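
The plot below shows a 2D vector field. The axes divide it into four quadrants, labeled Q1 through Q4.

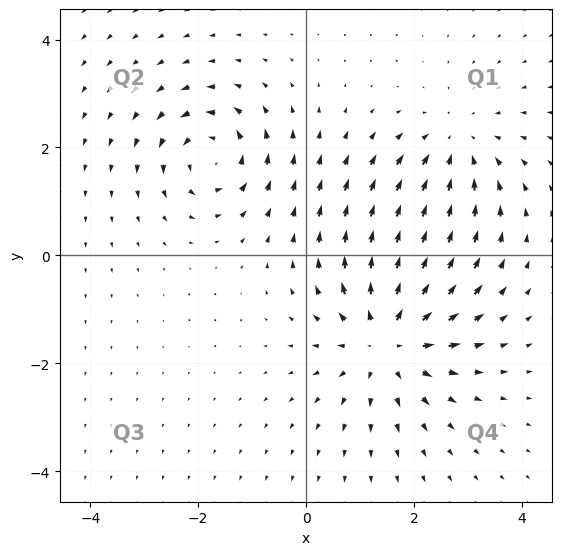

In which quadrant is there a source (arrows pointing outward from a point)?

Q4

The source sits at approximately (1.5, -1.6), which lies in quadrant Q4. The divergence there is about +4, positive as expected for a source.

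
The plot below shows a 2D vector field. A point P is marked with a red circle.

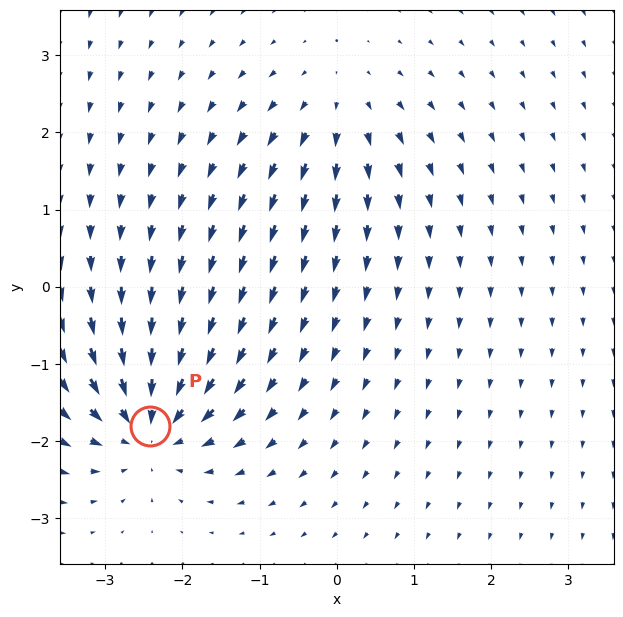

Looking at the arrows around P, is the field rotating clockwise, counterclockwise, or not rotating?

not rotating

Near P at (-2.4, -1.8) the arrows show no circulation. The curl there is ≈0.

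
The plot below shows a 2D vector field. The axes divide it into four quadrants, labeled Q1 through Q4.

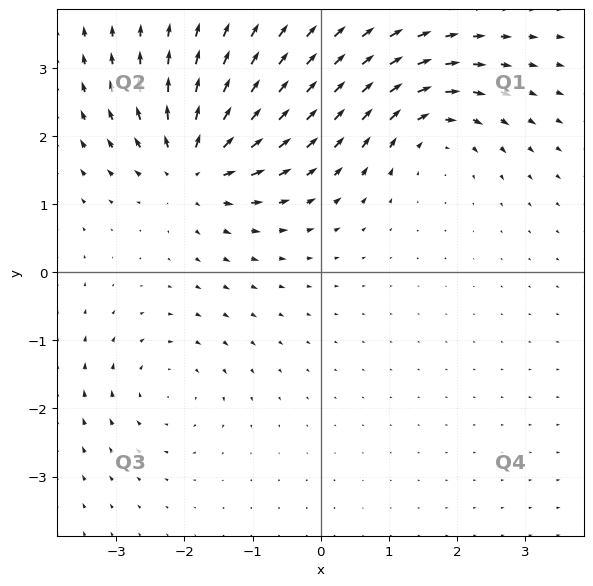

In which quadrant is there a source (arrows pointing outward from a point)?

Q2

The source sits at approximately (-1.9, 1.6), which lies in quadrant Q2. The divergence there is about +6, positive as expected for a source.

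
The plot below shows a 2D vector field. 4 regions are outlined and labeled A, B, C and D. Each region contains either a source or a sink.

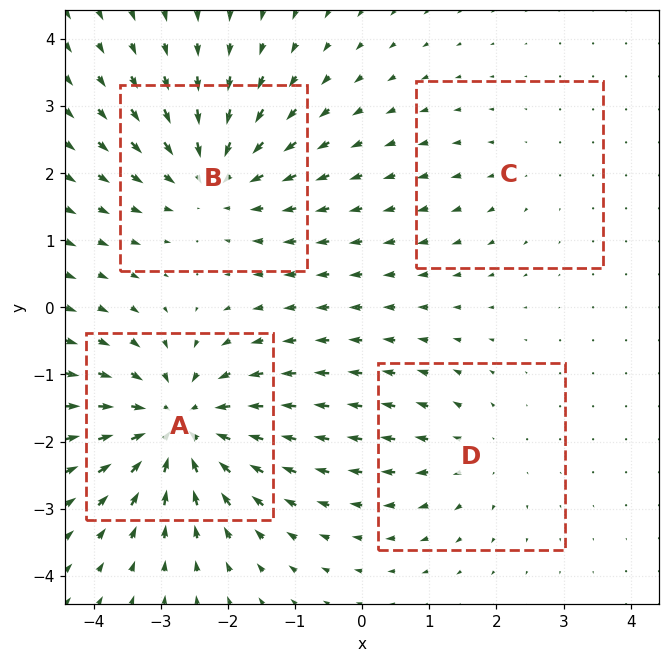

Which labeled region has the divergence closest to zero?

Divergence at each region's feature centre — A: about -7, B: about -5, C: about +2, D: about +3. Region C is closest to zero.

C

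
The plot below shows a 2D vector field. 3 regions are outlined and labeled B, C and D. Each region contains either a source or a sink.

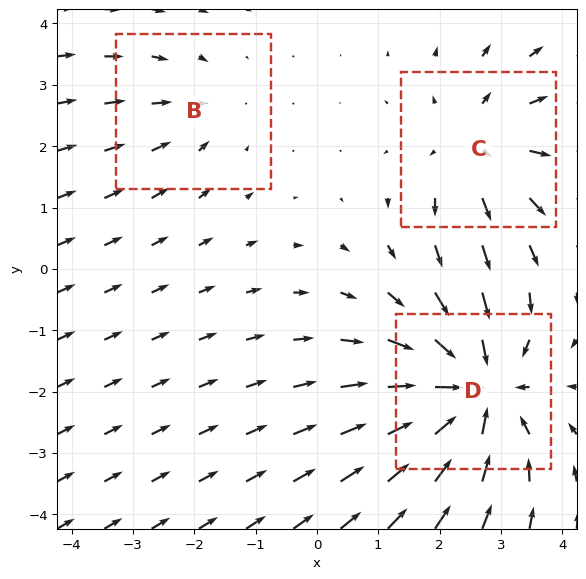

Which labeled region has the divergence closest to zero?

Divergence at each region's feature centre — B: about -2, C: about +3, D: about -5. Region B is closest to zero.

B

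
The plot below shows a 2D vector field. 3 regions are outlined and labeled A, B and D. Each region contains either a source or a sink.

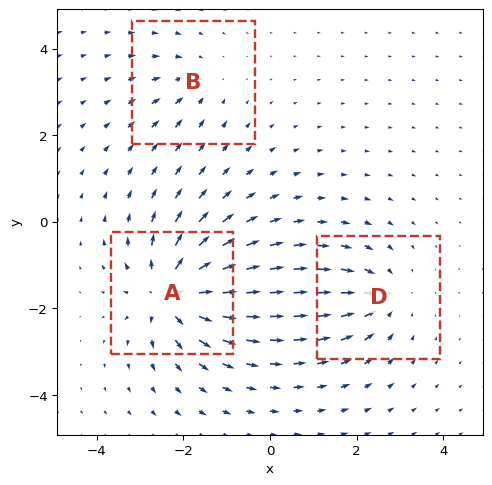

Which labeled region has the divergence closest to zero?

B

Divergence at each region's feature centre — A: about +6, B: about -2, D: about -3. Region B is closest to zero.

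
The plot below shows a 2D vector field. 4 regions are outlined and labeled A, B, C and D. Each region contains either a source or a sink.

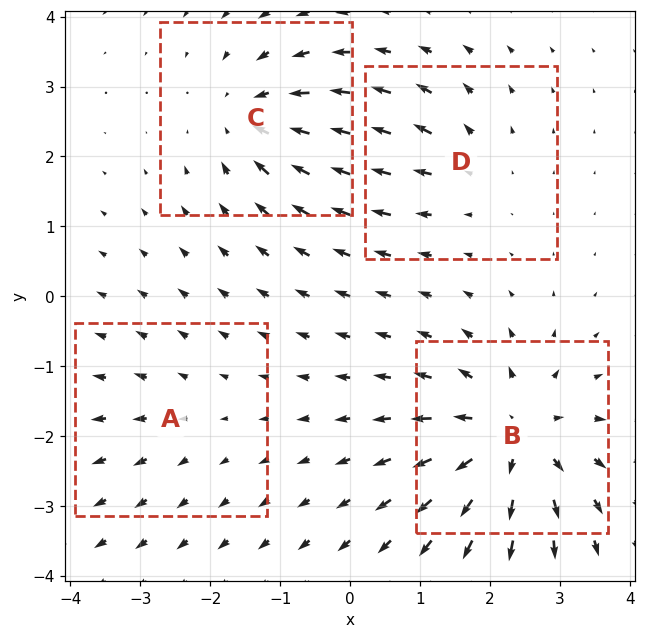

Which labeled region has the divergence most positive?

Divergence at each region's feature centre — A: about +2, B: about +7, C: about -5, D: about +3. Region B is most positive.

B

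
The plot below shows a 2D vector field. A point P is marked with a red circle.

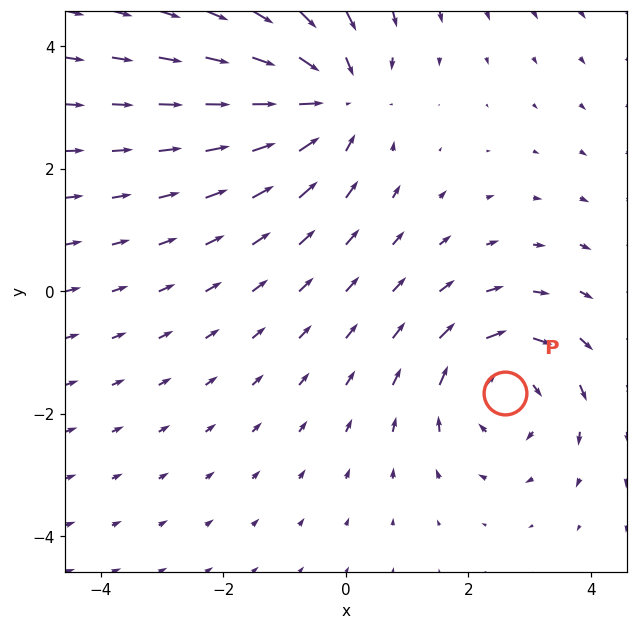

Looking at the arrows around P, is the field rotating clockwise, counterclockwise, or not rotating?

Near P at (2.6, -1.7) the arrows circulate clockwise. The curl (z-component) there is about -3; negative curl means clockwise rotation.

clockwise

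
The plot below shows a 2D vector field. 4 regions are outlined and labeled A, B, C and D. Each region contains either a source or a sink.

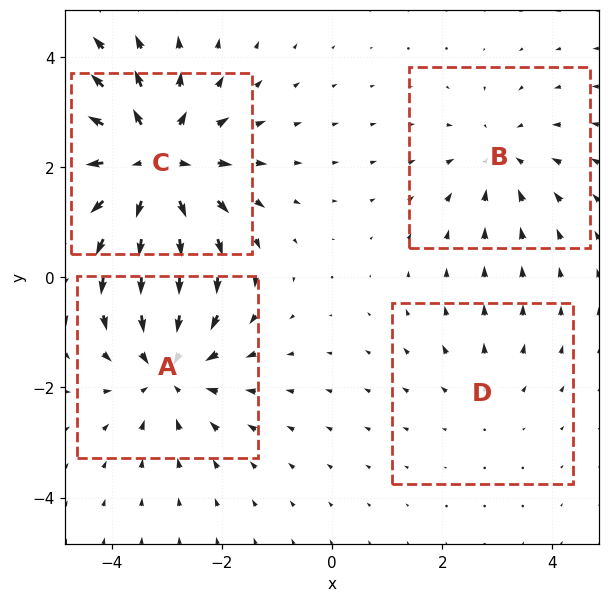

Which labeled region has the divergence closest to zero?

D

Divergence at each region's feature centre — A: about -5, B: about -3, C: about +7, D: about +2. Region D is closest to zero.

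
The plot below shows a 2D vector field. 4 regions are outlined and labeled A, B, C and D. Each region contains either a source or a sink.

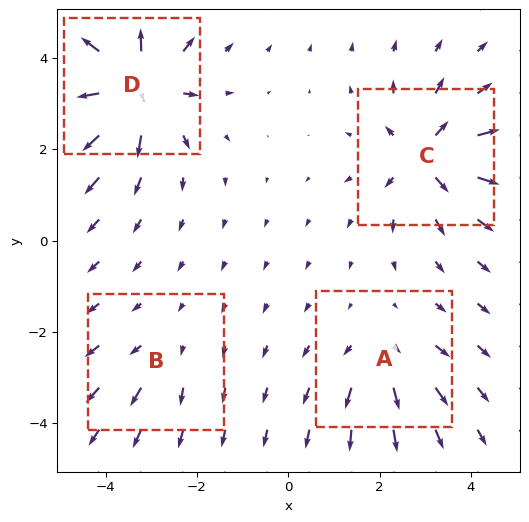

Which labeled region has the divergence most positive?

D

Divergence at each region's feature centre — A: about +4, B: about +2, C: about +7, D: about +9. Region D is most positive.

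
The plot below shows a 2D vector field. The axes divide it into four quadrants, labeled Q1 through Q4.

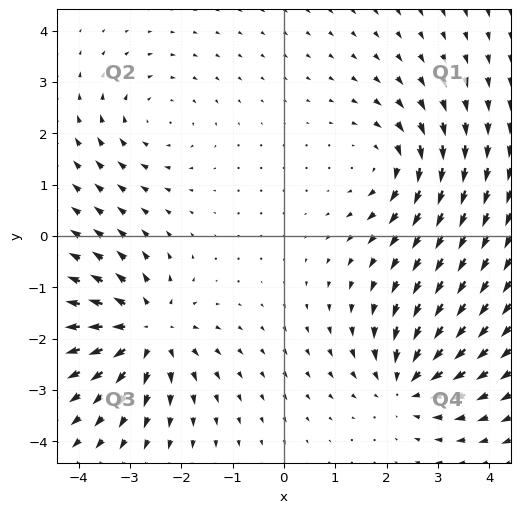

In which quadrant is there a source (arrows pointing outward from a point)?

Q3

The source sits at approximately (-2.7, -1.8), which lies in quadrant Q3. The divergence there is about +5, positive as expected for a source.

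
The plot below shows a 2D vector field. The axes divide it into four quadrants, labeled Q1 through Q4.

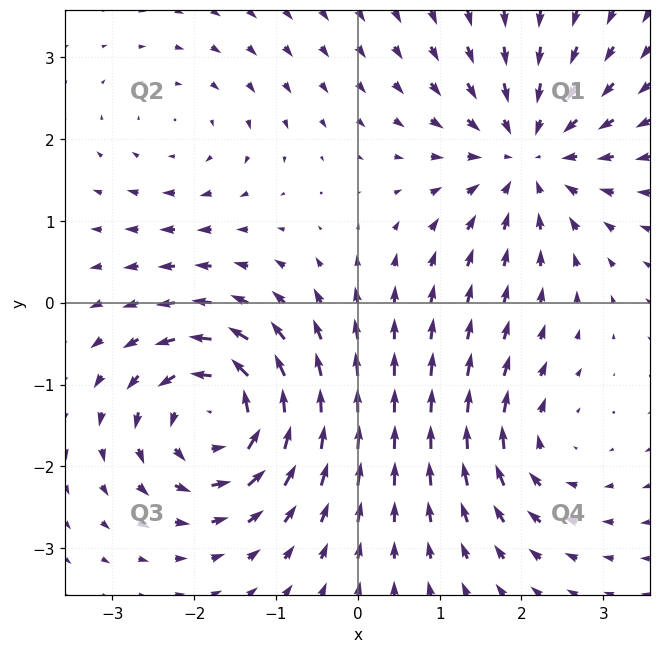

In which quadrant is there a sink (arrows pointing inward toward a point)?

Q1

The sink sits at approximately (2.1, 1.8), which lies in quadrant Q1. The divergence there is about -5, negative as expected for a sink.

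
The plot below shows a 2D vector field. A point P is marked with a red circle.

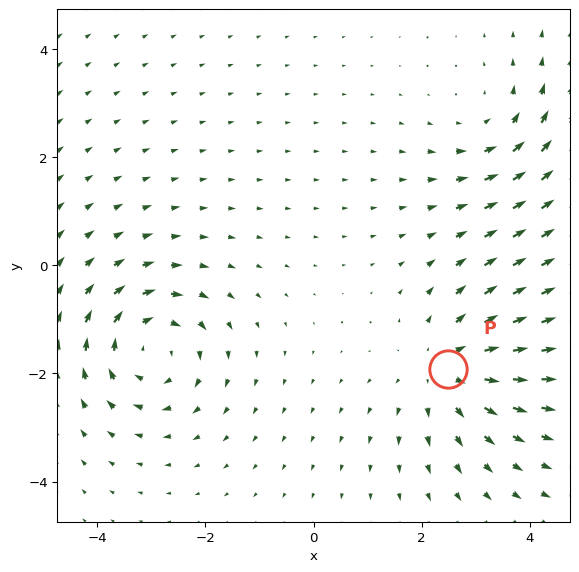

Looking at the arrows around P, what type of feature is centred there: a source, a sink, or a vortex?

source

At P (2.5, -1.9) the arrows spread outward. Divergence about +3, curl ≈0 — positive divergence with near-zero curl is a source.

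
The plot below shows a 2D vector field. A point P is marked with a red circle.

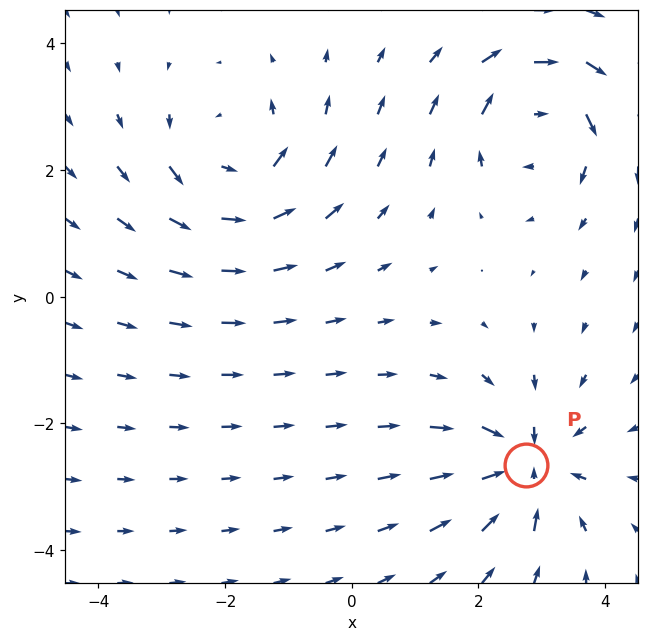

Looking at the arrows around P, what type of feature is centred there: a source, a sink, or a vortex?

sink

At P (2.8, -2.7) the arrows converge inward. Divergence about -4, curl ≈0 — negative divergence with near-zero curl is a sink.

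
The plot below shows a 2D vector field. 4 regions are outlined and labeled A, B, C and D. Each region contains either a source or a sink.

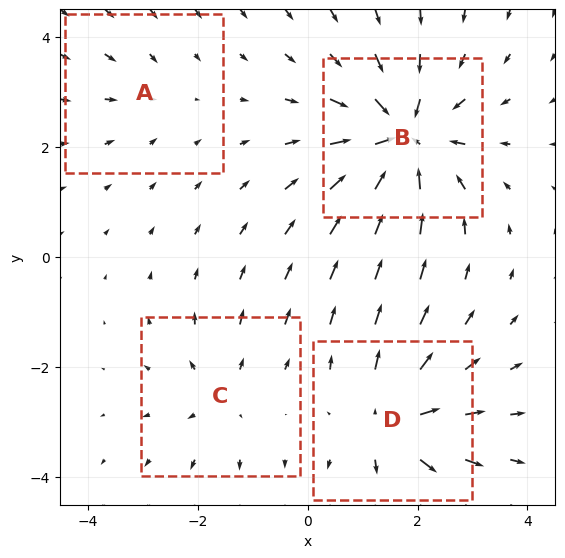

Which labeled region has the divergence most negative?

Divergence at each region's feature centre — A: about -2, B: about -7, C: about +3, D: about +5. Region B is most negative.

B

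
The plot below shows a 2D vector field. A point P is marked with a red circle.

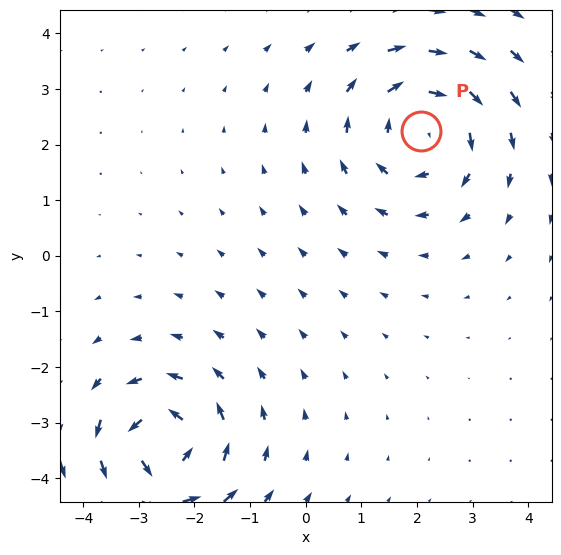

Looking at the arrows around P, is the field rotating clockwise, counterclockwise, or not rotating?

clockwise

Near P at (2.1, 2.2) the arrows circulate clockwise. The curl (z-component) there is about -3; negative curl means clockwise rotation.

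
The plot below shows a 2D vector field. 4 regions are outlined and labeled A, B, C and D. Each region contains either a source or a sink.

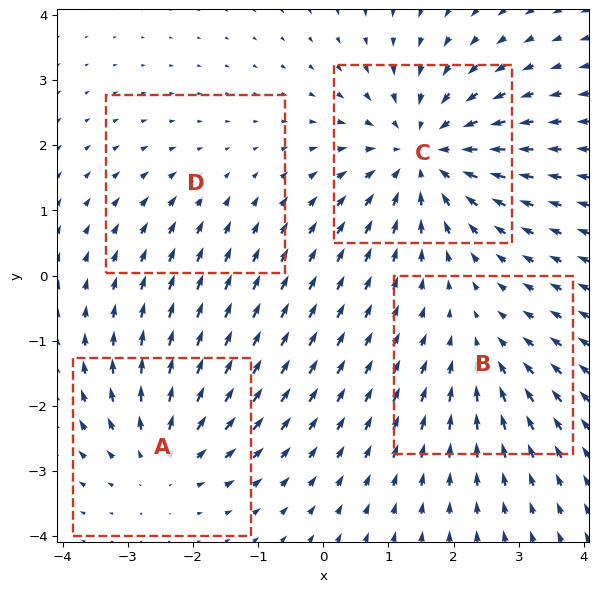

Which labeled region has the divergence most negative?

Divergence at each region's feature centre — A: about +4, B: about -3, C: about -6, D: about -2. Region C is most negative.

C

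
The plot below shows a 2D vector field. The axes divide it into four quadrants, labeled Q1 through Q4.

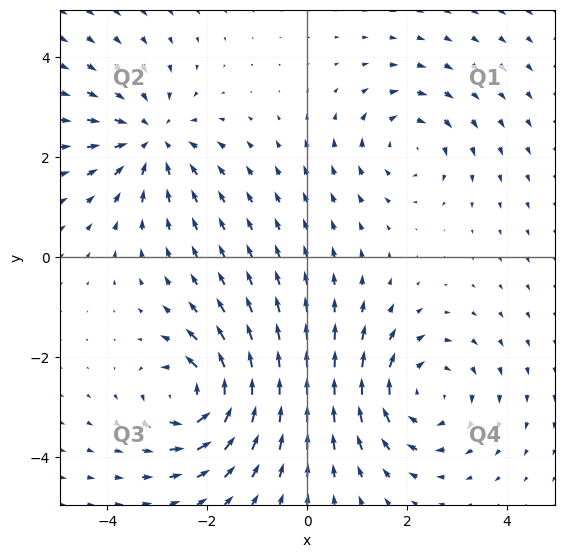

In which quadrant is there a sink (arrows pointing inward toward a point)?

The sink sits at approximately (-3.1, 2.4), which lies in quadrant Q2. The divergence there is about -4, negative as expected for a sink.

Q2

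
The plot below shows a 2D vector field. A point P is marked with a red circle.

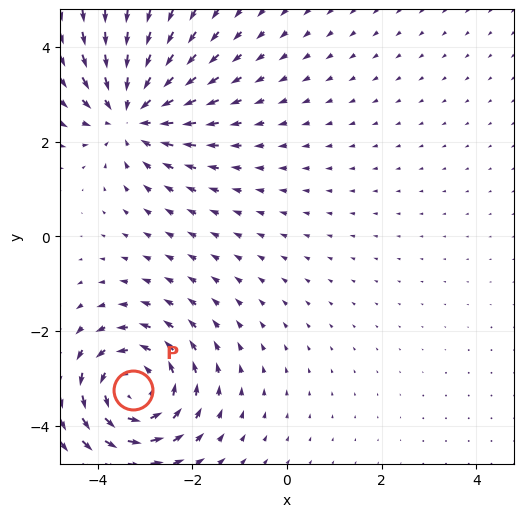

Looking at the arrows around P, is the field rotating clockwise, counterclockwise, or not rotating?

Near P at (-3.2, -3.3) the arrows circulate counterclockwise. The curl (z-component) there is about +4; positive curl means counterclockwise rotation.

counterclockwise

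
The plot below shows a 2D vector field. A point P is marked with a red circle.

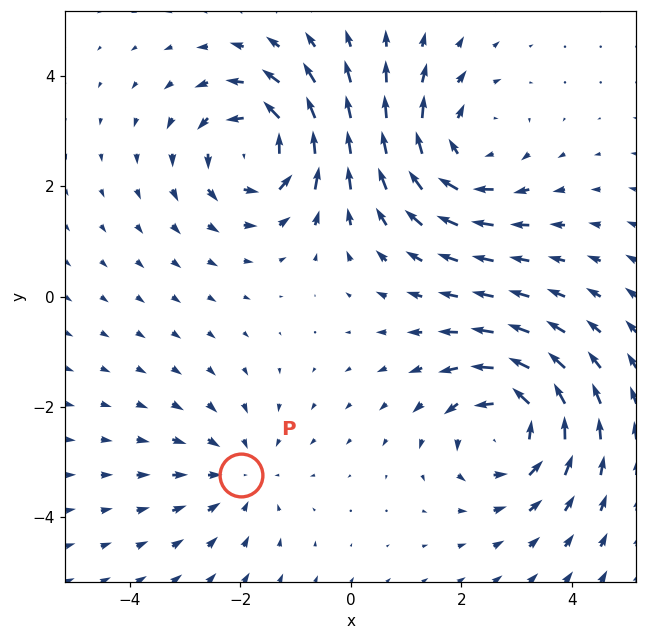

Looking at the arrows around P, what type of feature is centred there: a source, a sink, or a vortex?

sink

At P (-2.0, -3.2) the arrows converge inward. Divergence about -2, curl ≈0 — negative divergence with near-zero curl is a sink.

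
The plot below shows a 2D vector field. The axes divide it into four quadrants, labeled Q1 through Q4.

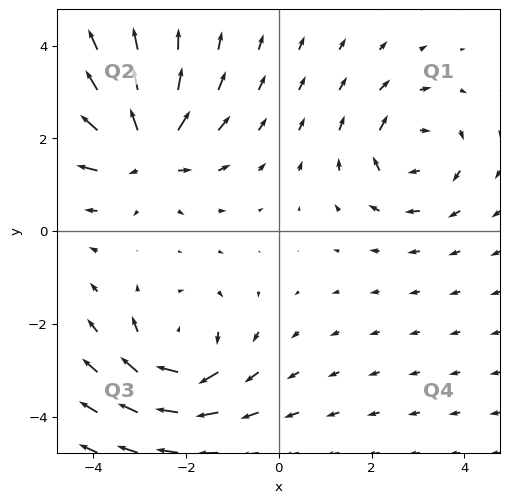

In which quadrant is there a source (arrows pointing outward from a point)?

The source sits at approximately (-2.9, 1.7), which lies in quadrant Q2. The divergence there is about +5, positive as expected for a source.

Q2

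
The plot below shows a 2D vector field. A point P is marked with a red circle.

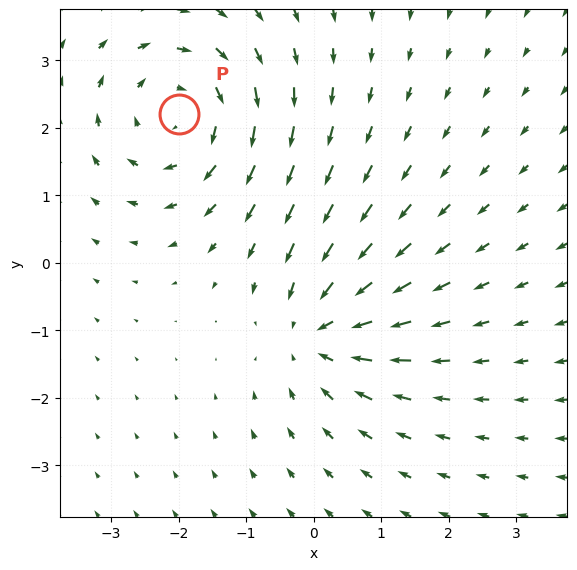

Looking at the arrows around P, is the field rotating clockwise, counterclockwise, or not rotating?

Near P at (-2.0, 2.2) the arrows circulate clockwise. The curl (z-component) there is about -4; negative curl means clockwise rotation.

clockwise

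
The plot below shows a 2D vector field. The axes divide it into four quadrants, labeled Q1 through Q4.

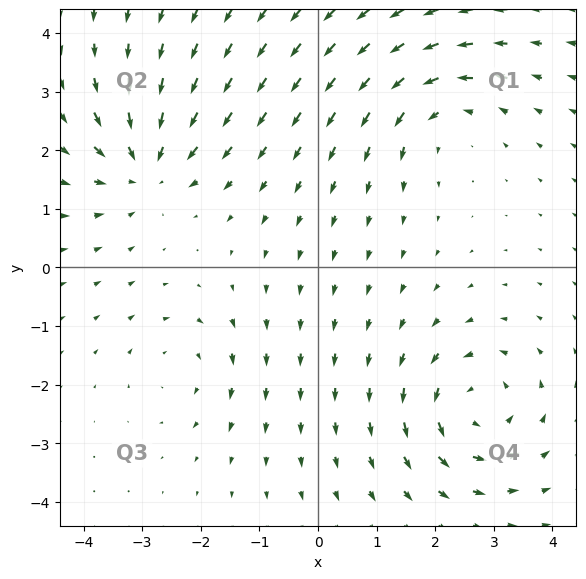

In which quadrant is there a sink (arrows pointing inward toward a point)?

The sink sits at approximately (-2.9, 1.7), which lies in quadrant Q2. The divergence there is about -5, negative as expected for a sink.

Q2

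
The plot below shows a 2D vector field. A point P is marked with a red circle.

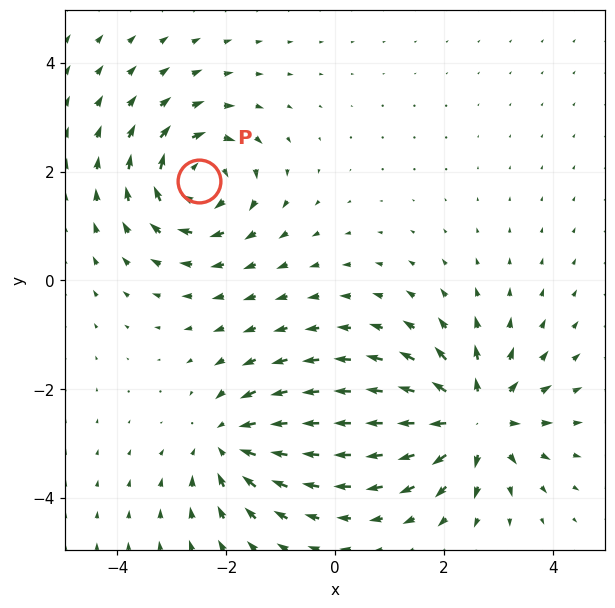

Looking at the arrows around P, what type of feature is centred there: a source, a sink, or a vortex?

vortex

At P (-2.5, 1.8) the arrows circulate clockwise. Divergence ≈0, curl about -5 — near-zero divergence with nonzero curl is a vortex.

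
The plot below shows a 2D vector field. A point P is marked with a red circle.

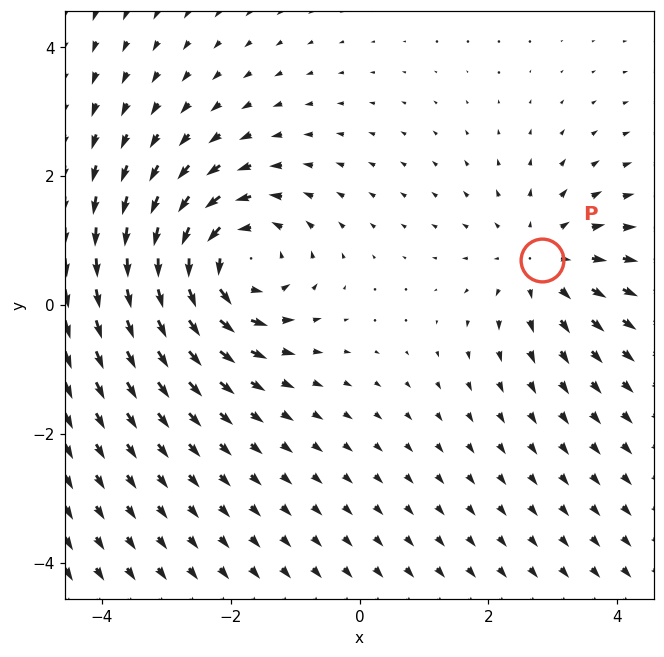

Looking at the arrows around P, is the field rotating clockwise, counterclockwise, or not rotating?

not rotating

Near P at (2.8, 0.7) the arrows show no circulation. The curl there is ≈0.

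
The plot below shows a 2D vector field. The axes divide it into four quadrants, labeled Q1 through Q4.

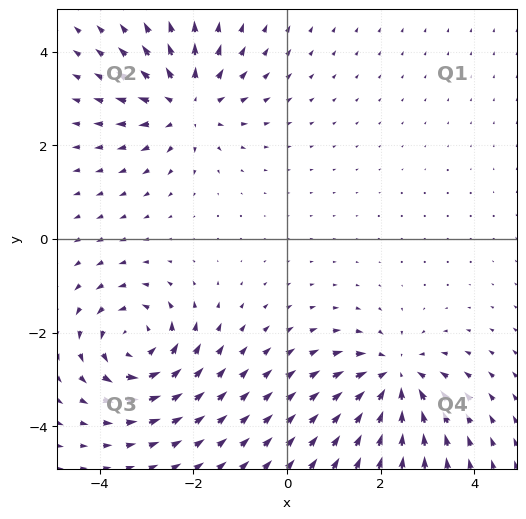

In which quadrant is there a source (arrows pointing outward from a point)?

The source sits at approximately (-2.1, 2.9), which lies in quadrant Q2. The divergence there is about +5, positive as expected for a source.

Q2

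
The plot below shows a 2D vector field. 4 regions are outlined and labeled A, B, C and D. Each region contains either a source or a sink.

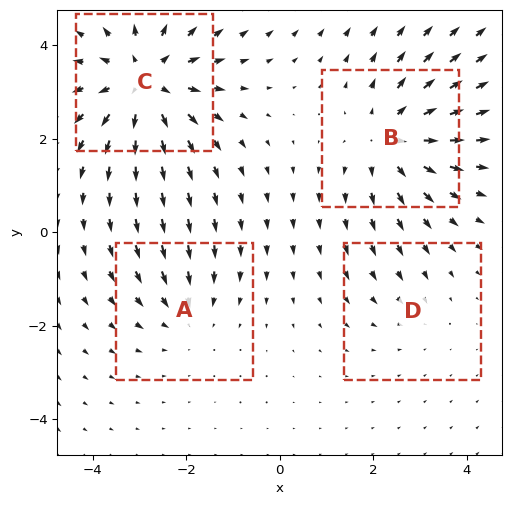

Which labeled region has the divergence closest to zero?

D

Divergence at each region's feature centre — A: about -3, B: about +5, C: about +6, D: about -2. Region D is closest to zero.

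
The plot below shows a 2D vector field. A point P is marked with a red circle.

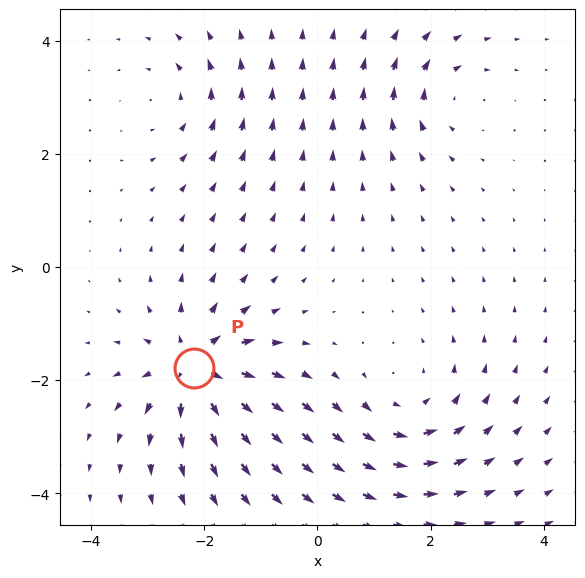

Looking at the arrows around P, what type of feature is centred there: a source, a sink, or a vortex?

source

At P (-2.2, -1.8) the arrows spread outward. Divergence about +6, curl ≈0 — positive divergence with near-zero curl is a source.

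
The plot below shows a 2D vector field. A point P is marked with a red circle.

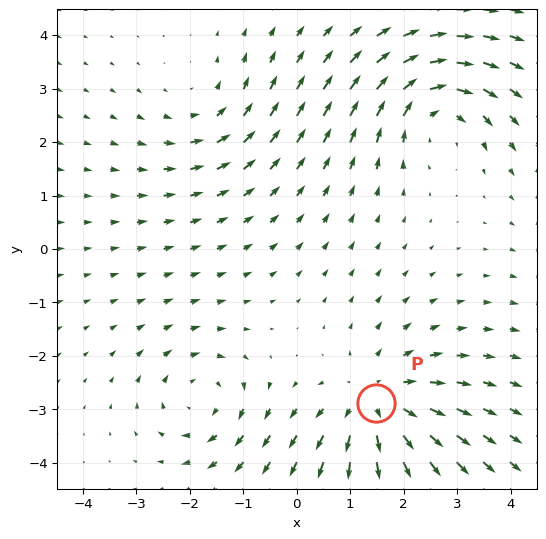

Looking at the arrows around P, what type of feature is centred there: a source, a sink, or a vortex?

At P (1.5, -2.9) the arrows spread outward. Divergence about +4, curl ≈0 — positive divergence with near-zero curl is a source.

source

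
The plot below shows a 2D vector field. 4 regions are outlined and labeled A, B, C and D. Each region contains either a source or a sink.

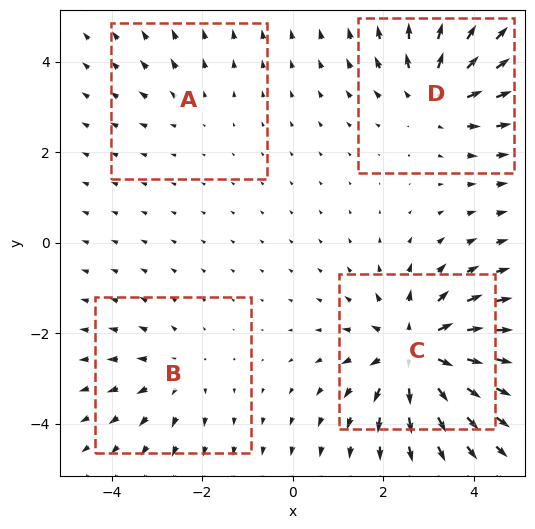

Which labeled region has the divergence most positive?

C

Divergence at each region's feature centre — A: about +2, B: about +3, C: about +7, D: about +5. Region C is most positive.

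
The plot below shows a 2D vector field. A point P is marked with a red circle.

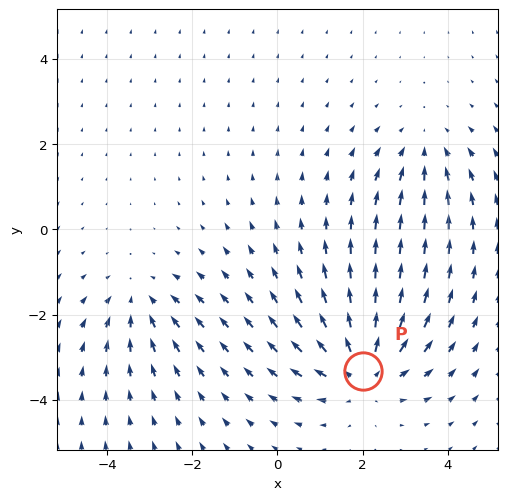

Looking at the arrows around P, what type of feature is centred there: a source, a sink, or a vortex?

source

At P (2.0, -3.3) the arrows spread outward. Divergence about +4, curl ≈0 — positive divergence with near-zero curl is a source.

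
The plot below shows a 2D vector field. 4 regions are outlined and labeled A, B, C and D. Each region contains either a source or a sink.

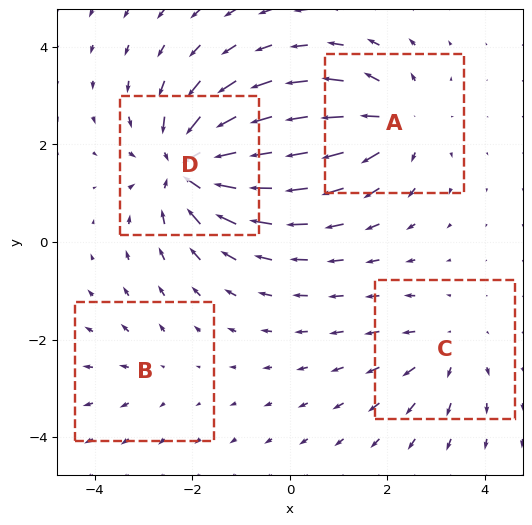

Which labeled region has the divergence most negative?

D

Divergence at each region's feature centre — A: about +5, B: about +2, C: about +3, D: about -7. Region D is most negative.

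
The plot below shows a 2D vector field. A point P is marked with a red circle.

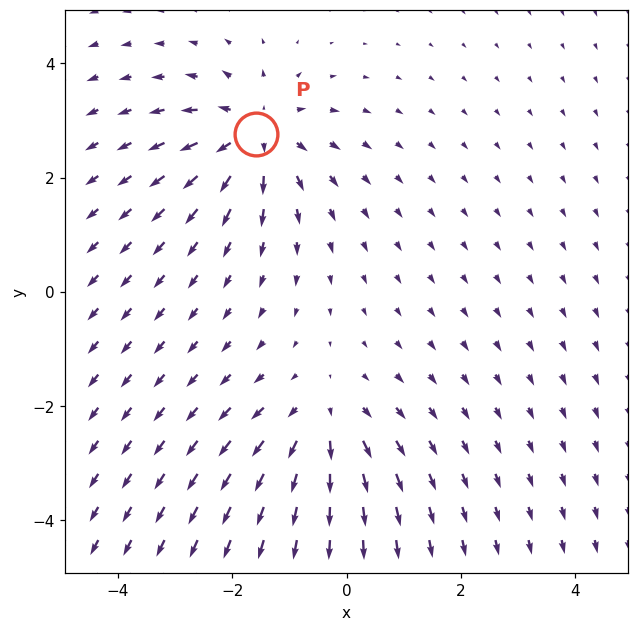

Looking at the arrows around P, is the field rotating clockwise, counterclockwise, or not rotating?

not rotating

Near P at (-1.6, 2.8) the arrows show no circulation. The curl there is ≈0.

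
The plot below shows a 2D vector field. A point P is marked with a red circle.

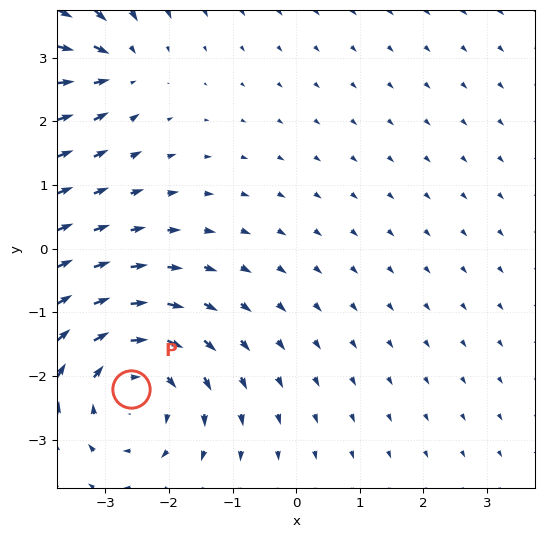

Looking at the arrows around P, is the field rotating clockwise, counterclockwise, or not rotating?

Near P at (-2.6, -2.2) the arrows circulate clockwise. The curl (z-component) there is about -4; negative curl means clockwise rotation.

clockwise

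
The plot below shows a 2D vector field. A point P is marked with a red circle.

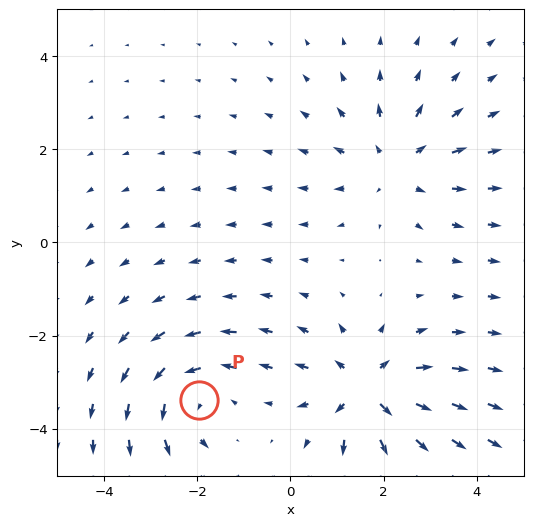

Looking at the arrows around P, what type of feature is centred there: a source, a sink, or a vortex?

At P (-2.0, -3.4) the arrows circulate counterclockwise. Divergence ≈0, curl about +4 — near-zero divergence with nonzero curl is a vortex.

vortex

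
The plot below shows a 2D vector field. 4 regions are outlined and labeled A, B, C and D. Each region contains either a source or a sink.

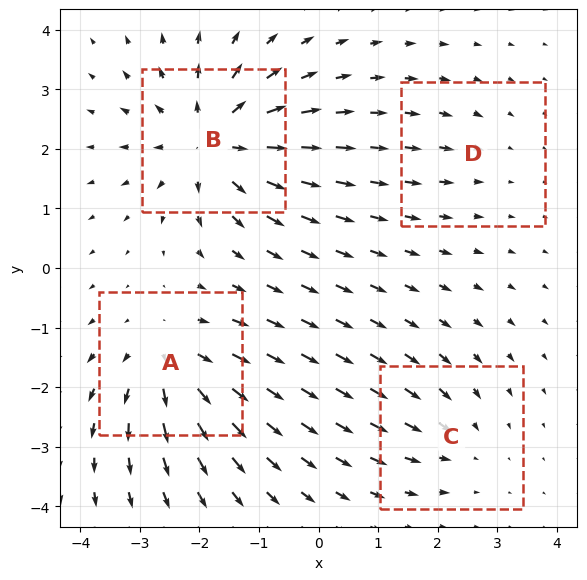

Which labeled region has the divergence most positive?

Divergence at each region's feature centre — A: about +5, B: about +7, C: about -3, D: about -2. Region B is most positive.

B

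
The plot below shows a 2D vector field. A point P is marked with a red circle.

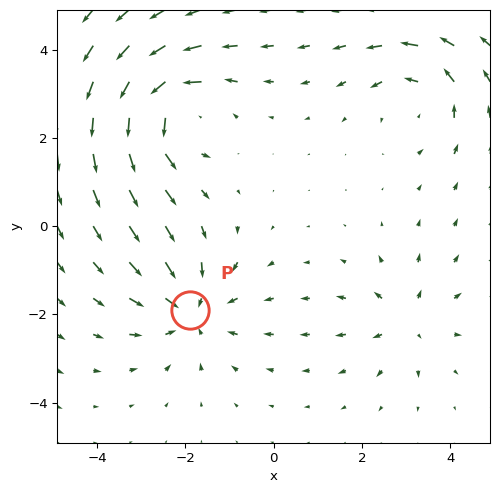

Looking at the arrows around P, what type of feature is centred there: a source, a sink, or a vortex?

At P (-1.9, -1.9) the arrows converge inward. Divergence about -4, curl ≈0 — negative divergence with near-zero curl is a sink.

sink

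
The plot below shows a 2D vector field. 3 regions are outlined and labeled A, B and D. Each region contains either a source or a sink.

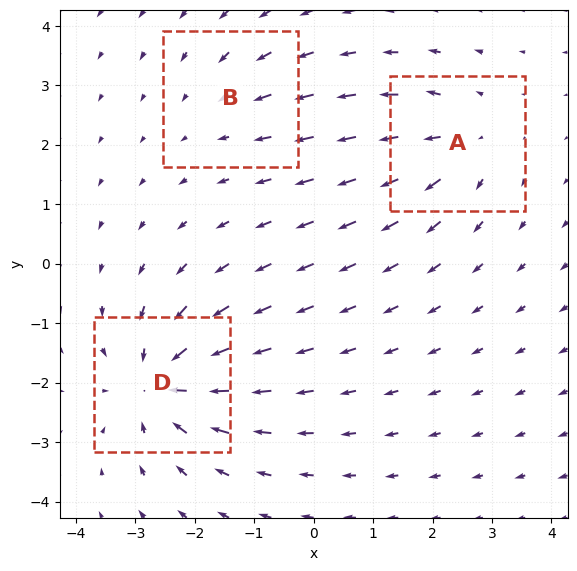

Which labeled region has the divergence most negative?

Divergence at each region's feature centre — A: about +3, B: about -2, D: about -5. Region D is most negative.

D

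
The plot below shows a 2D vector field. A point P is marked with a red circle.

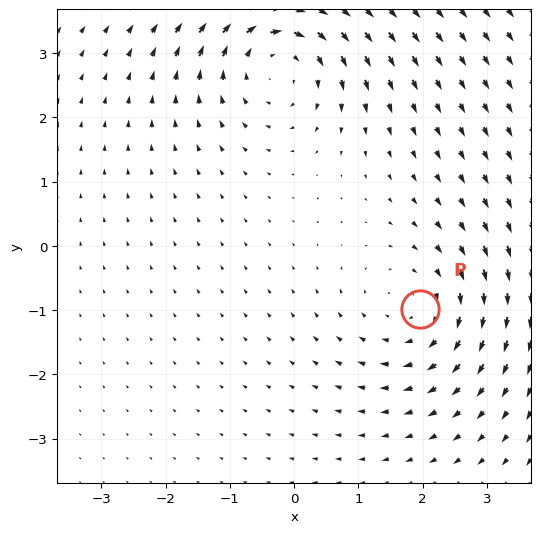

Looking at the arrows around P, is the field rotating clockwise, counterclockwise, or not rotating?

clockwise

Near P at (2.0, -1.0) the arrows circulate clockwise. The curl (z-component) there is about -3; negative curl means clockwise rotation.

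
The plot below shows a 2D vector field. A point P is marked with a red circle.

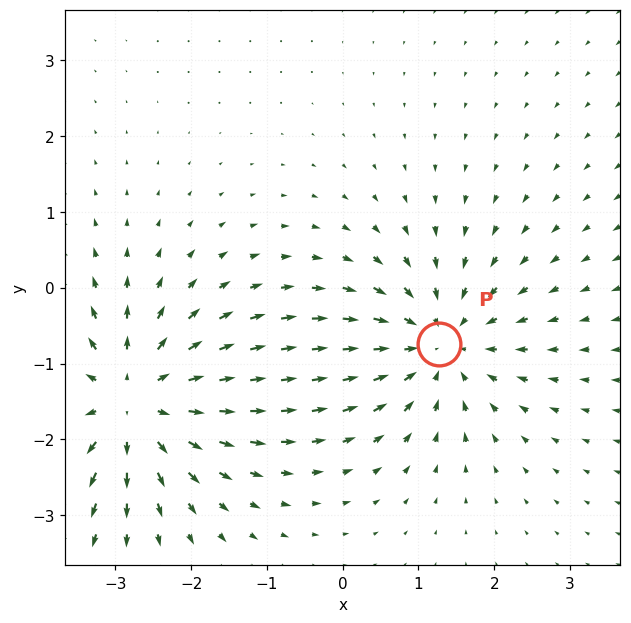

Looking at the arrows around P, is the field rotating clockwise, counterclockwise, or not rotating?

not rotating

Near P at (1.3, -0.7) the arrows show no circulation. The curl there is ≈0.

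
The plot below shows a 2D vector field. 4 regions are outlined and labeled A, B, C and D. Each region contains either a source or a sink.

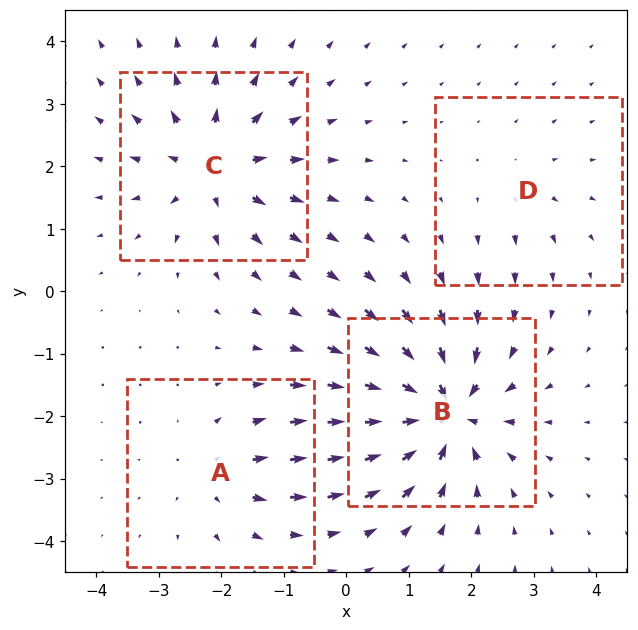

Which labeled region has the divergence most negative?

B

Divergence at each region's feature centre — A: about +4, B: about -8, C: about +6, D: about +2. Region B is most negative.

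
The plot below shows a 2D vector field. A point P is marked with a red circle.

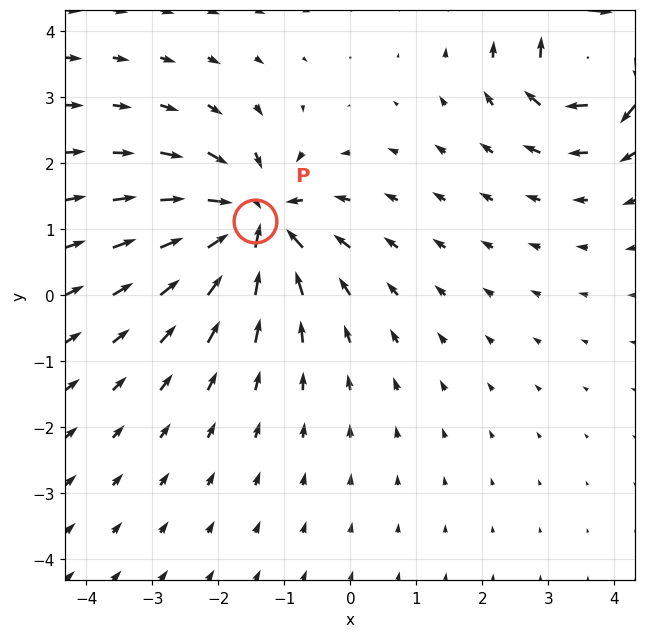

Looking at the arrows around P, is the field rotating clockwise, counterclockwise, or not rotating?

not rotating

Near P at (-1.4, 1.1) the arrows show no circulation. The curl there is ≈0.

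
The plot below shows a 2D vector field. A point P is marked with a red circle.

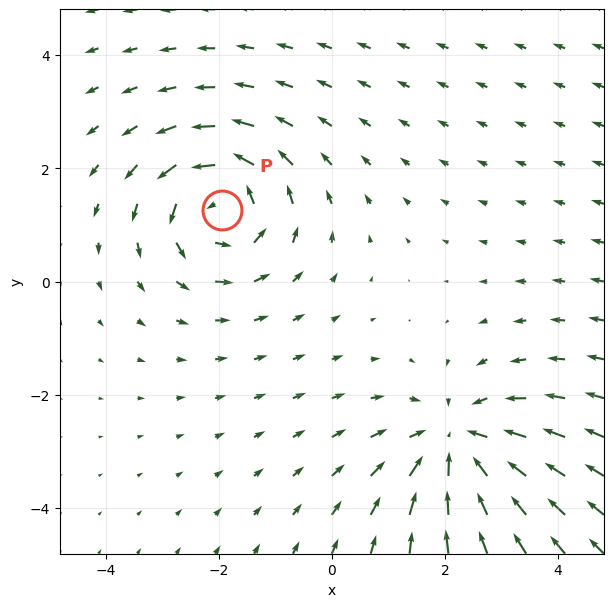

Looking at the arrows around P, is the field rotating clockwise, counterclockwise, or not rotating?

Near P at (-1.9, 1.3) the arrows circulate counterclockwise. The curl (z-component) there is about +3; positive curl means counterclockwise rotation.

counterclockwise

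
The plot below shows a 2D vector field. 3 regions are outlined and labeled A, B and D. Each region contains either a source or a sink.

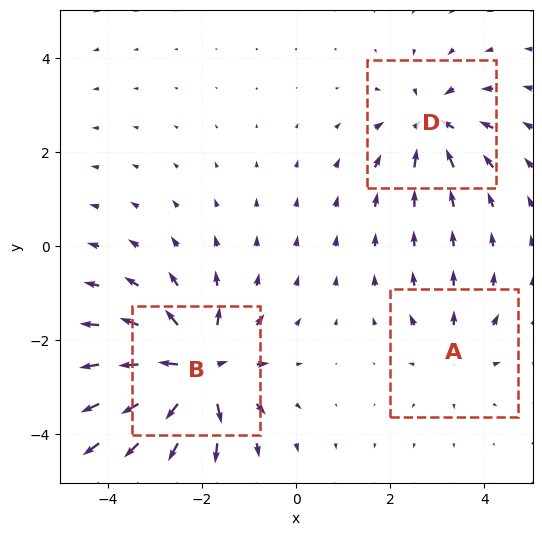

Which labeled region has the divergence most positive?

Divergence at each region's feature centre — A: about +3, B: about +6, D: about -4. Region B is most positive.

B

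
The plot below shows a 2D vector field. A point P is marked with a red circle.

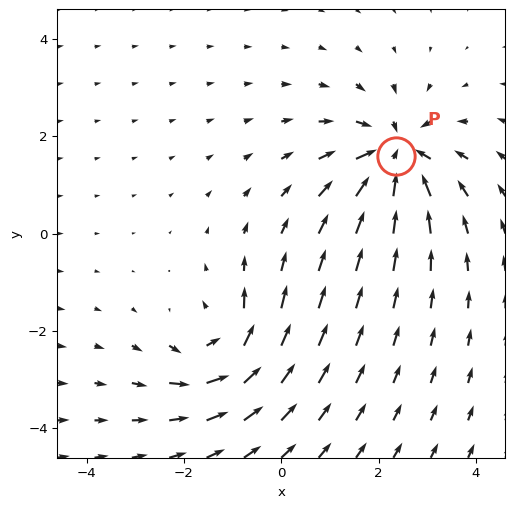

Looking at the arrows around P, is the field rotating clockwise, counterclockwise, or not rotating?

not rotating

Near P at (2.4, 1.6) the arrows show no circulation. The curl there is ≈0.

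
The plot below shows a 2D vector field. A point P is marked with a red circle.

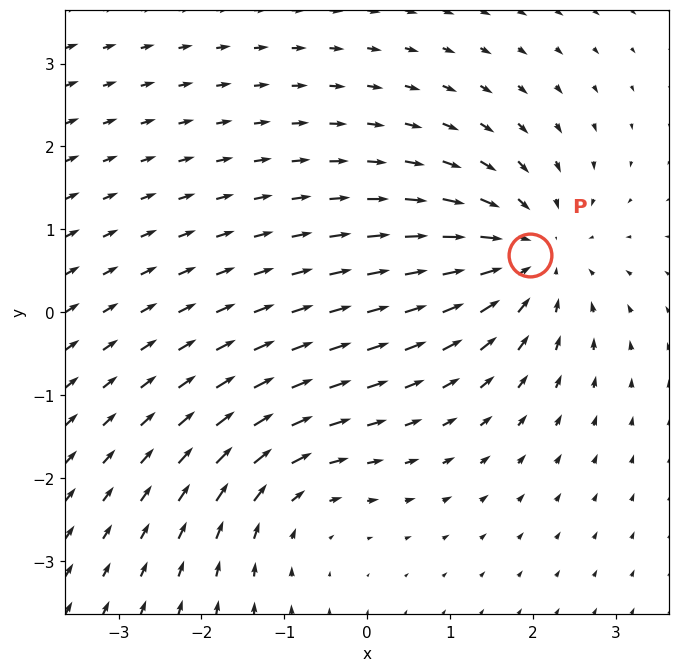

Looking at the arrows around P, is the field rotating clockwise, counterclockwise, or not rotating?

Near P at (2.0, 0.7) the arrows show no circulation. The curl there is ≈0.

not rotating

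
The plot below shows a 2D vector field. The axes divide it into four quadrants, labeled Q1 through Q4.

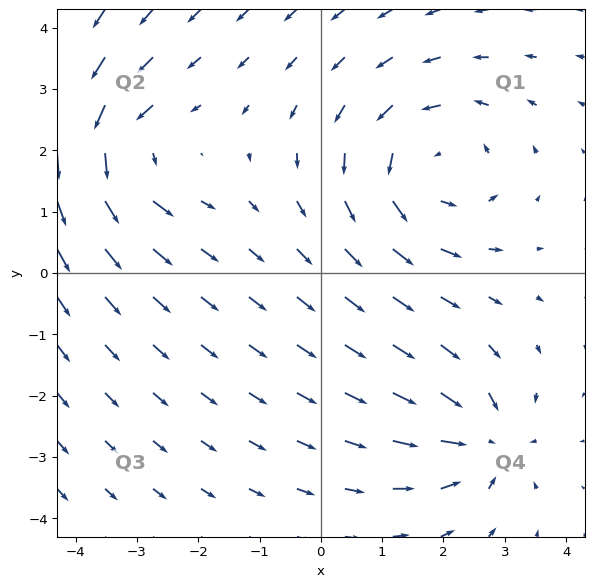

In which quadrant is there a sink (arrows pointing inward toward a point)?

The sink sits at approximately (2.7, -2.7), which lies in quadrant Q4. The divergence there is about -4, negative as expected for a sink.

Q4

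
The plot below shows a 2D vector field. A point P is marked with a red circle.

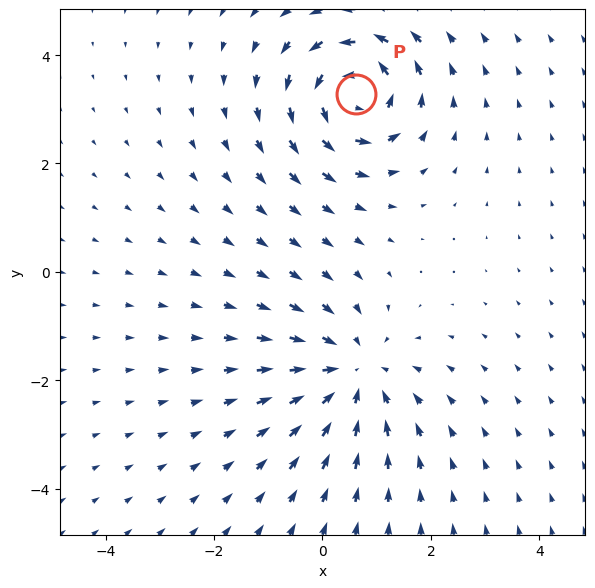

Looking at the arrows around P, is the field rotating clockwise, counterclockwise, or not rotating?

counterclockwise

Near P at (0.6, 3.3) the arrows circulate counterclockwise. The curl (z-component) there is about +6; positive curl means counterclockwise rotation.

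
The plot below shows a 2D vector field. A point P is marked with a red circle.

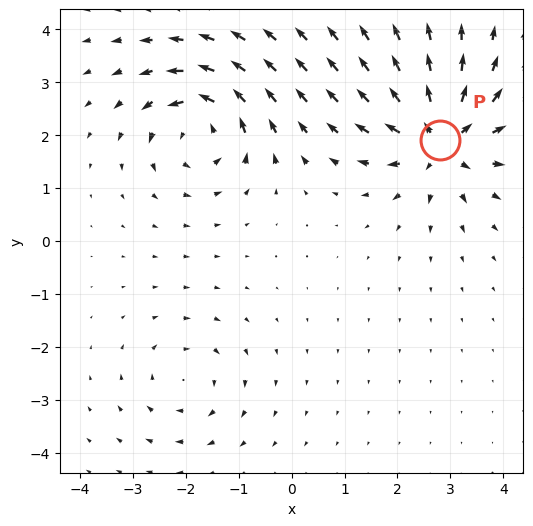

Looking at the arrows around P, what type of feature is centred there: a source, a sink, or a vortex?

source

At P (2.8, 1.9) the arrows spread outward. Divergence about +6, curl ≈0 — positive divergence with near-zero curl is a source.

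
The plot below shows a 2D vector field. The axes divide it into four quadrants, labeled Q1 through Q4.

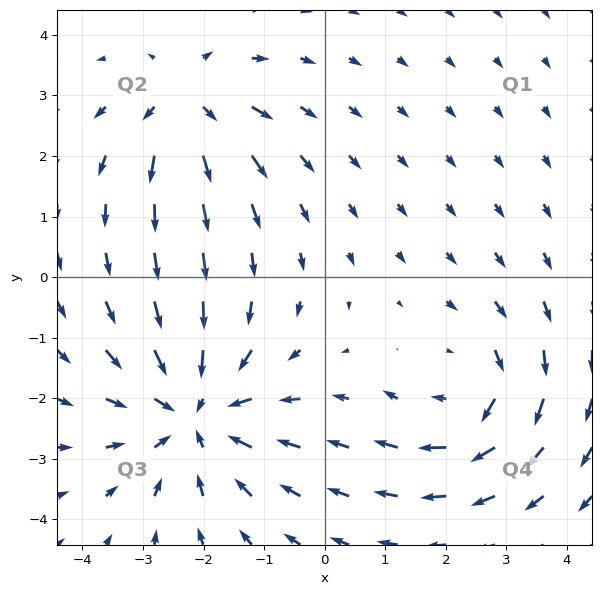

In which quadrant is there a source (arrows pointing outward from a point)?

The source sits at approximately (-2.3, 2.9), which lies in quadrant Q2. The divergence there is about +3, positive as expected for a source.

Q2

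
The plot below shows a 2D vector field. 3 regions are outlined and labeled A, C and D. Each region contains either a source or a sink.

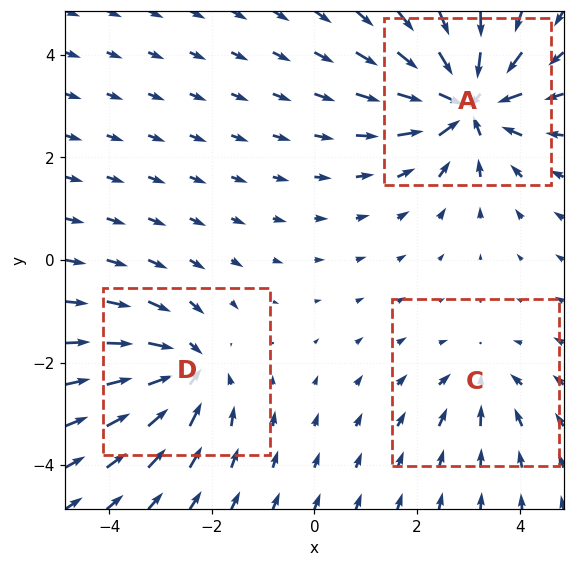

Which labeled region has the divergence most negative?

A

Divergence at each region's feature centre — A: about -5, C: about -2, D: about -4. Region A is most negative.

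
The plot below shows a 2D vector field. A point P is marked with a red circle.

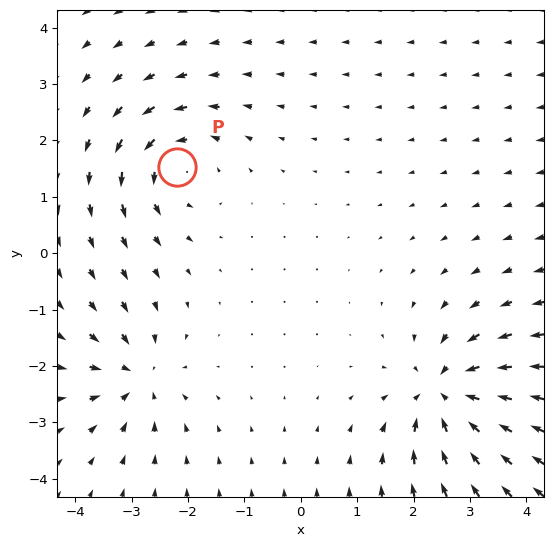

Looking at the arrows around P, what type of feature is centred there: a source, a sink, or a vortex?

At P (-2.2, 1.5) the arrows circulate counterclockwise. Divergence ≈0, curl about +4 — near-zero divergence with nonzero curl is a vortex.

vortex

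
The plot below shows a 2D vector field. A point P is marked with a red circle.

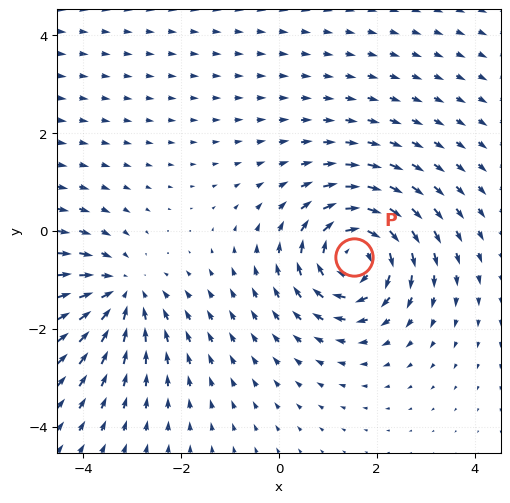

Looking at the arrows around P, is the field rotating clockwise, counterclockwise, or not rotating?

Near P at (1.5, -0.5) the arrows circulate clockwise. The curl (z-component) there is about -6; negative curl means clockwise rotation.

clockwise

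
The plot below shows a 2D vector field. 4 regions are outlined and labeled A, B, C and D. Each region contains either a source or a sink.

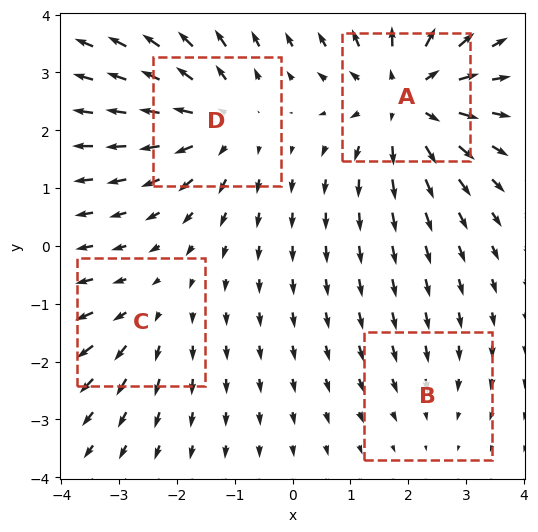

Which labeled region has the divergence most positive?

A

Divergence at each region's feature centre — A: about +6, B: about -2, C: about +3, D: about +5. Region A is most positive.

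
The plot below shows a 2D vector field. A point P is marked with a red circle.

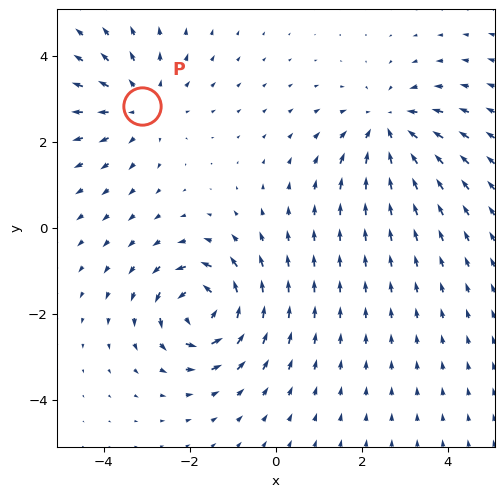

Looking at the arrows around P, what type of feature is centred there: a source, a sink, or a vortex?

source

At P (-3.1, 2.8) the arrows spread outward. Divergence about +3, curl ≈0 — positive divergence with near-zero curl is a source.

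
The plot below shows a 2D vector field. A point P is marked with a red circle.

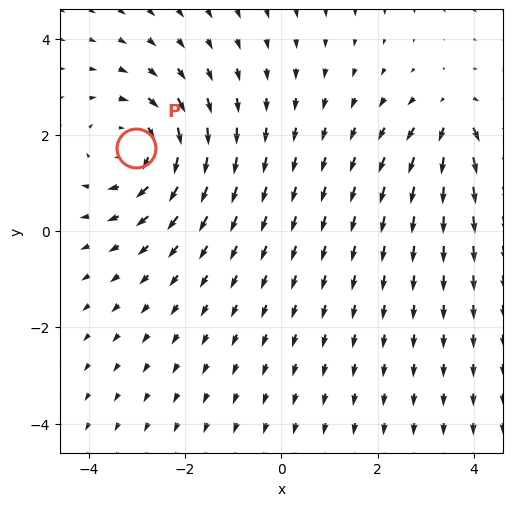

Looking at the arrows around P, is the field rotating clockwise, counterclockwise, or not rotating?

Near P at (-3.0, 1.7) the arrows circulate clockwise. The curl (z-component) there is about -4; negative curl means clockwise rotation.

clockwise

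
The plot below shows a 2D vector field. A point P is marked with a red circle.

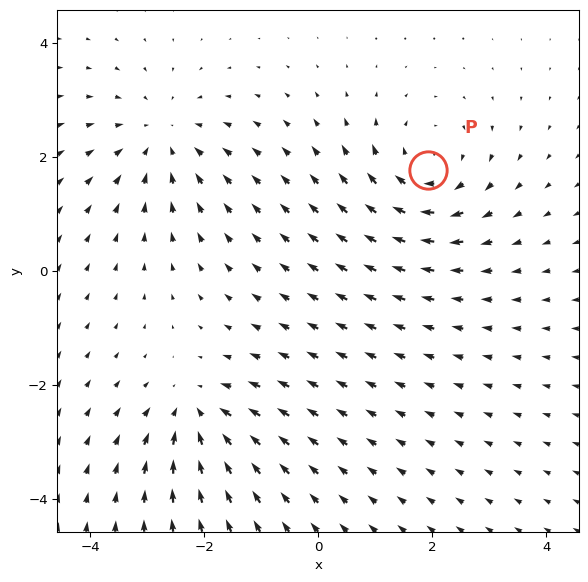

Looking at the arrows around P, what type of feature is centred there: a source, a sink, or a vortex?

vortex

At P (1.9, 1.8) the arrows circulate clockwise. Divergence ≈0, curl about -5 — near-zero divergence with nonzero curl is a vortex.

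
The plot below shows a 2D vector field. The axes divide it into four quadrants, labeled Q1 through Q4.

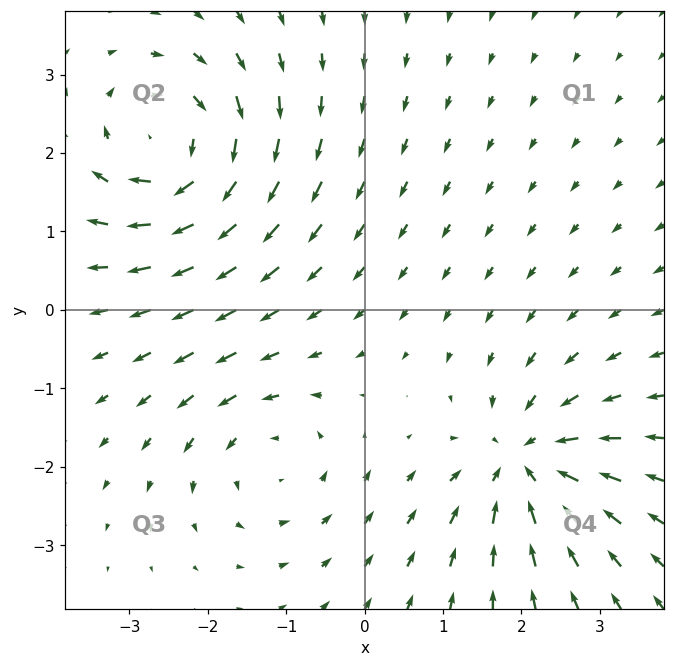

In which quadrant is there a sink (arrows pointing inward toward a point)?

The sink sits at approximately (2.1, -1.9), which lies in quadrant Q4. The divergence there is about -5, negative as expected for a sink.

Q4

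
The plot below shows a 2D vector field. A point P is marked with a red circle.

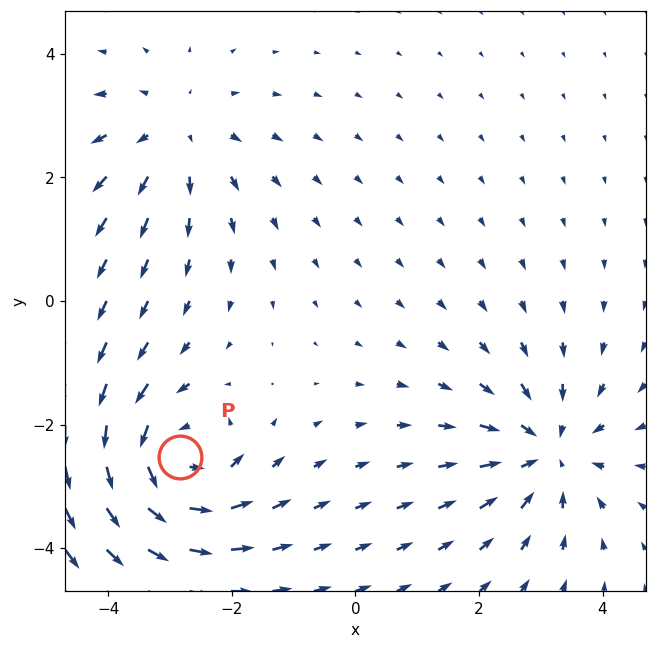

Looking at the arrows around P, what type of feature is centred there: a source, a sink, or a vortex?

At P (-2.8, -2.5) the arrows circulate counterclockwise. Divergence ≈0, curl about +5 — near-zero divergence with nonzero curl is a vortex.

vortex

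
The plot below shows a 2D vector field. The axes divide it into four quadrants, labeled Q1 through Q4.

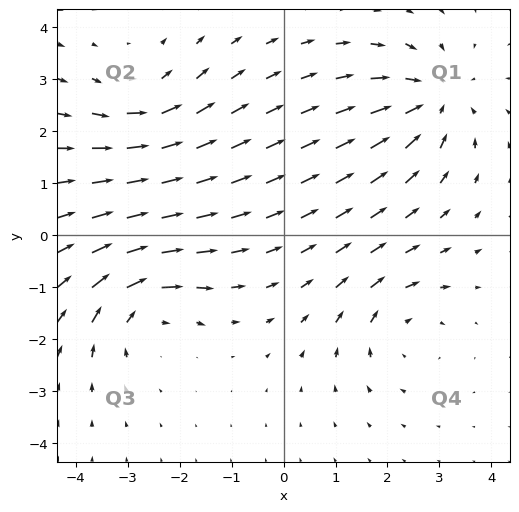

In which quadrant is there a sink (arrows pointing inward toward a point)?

The sink sits at approximately (2.8, 2.6), which lies in quadrant Q1. The divergence there is about -3, negative as expected for a sink.

Q1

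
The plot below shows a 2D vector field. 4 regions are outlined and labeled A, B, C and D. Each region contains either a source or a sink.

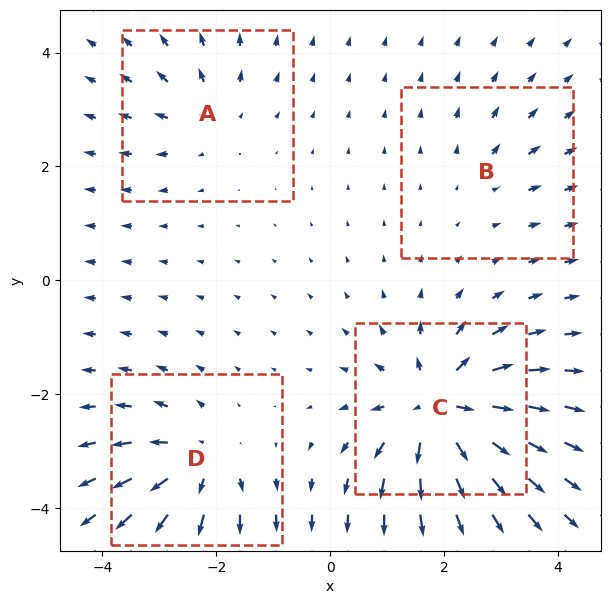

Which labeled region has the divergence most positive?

Divergence at each region's feature centre — A: about +4, B: about +2, C: about +9, D: about +5. Region C is most positive.

C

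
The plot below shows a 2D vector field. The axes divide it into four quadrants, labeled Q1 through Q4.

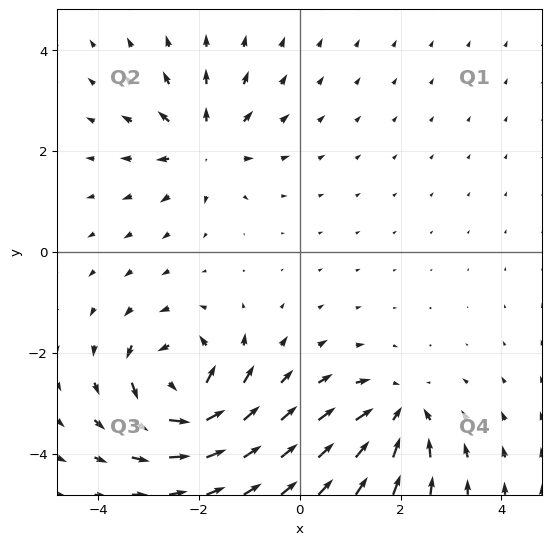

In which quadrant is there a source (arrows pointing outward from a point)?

The source sits at approximately (-1.9, 2.1), which lies in quadrant Q2. The divergence there is about +4, positive as expected for a source.

Q2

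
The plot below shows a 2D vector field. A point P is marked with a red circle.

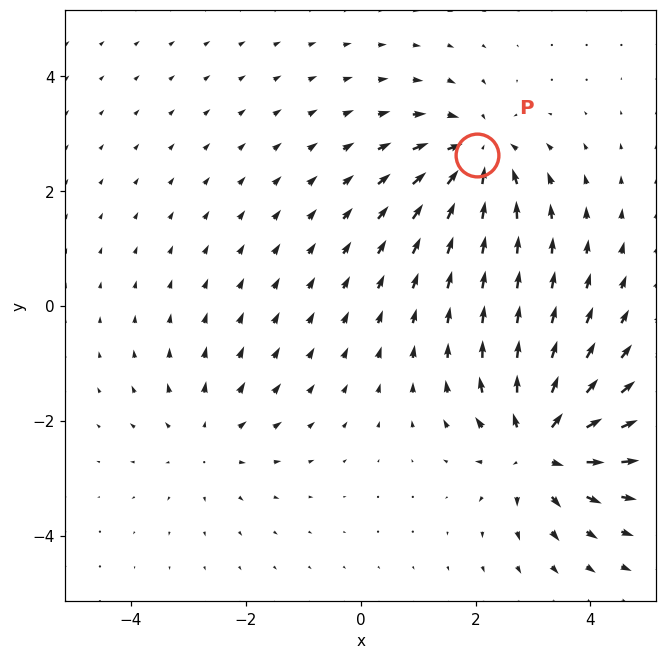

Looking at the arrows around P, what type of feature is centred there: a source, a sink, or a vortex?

At P (2.0, 2.6) the arrows converge inward. Divergence about -5, curl ≈0 — negative divergence with near-zero curl is a sink.

sink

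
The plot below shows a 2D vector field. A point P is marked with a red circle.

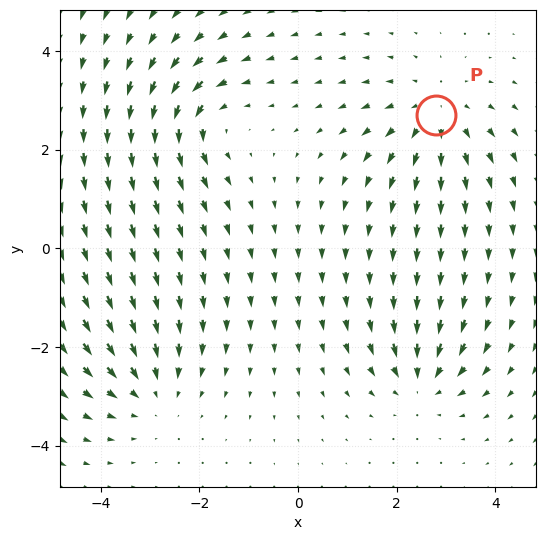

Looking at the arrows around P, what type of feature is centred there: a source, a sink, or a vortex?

At P (2.8, 2.7) the arrows spread outward. Divergence about +4, curl ≈0 — positive divergence with near-zero curl is a source.

source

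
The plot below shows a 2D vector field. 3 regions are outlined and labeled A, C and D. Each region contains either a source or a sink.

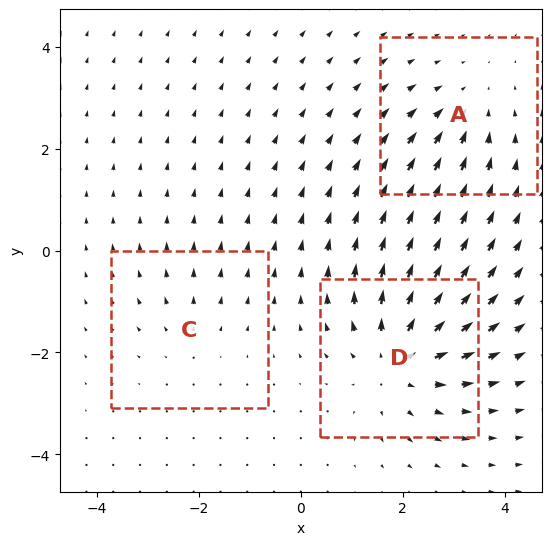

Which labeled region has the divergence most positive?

Divergence at each region's feature centre — A: about -3, C: about +2, D: about +5. Region D is most positive.

D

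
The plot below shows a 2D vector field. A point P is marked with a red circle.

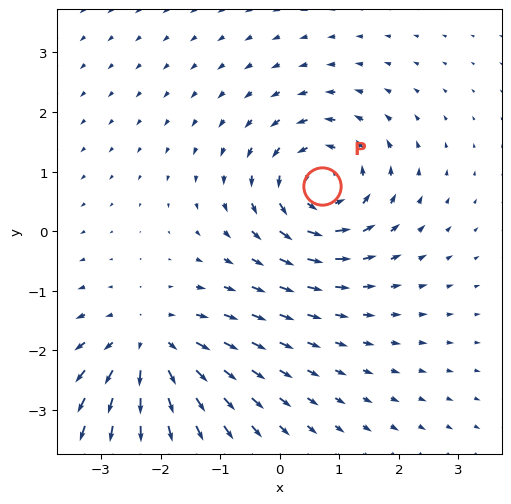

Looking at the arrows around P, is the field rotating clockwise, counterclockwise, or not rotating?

Near P at (0.7, 0.8) the arrows circulate counterclockwise. The curl (z-component) there is about +6; positive curl means counterclockwise rotation.

counterclockwise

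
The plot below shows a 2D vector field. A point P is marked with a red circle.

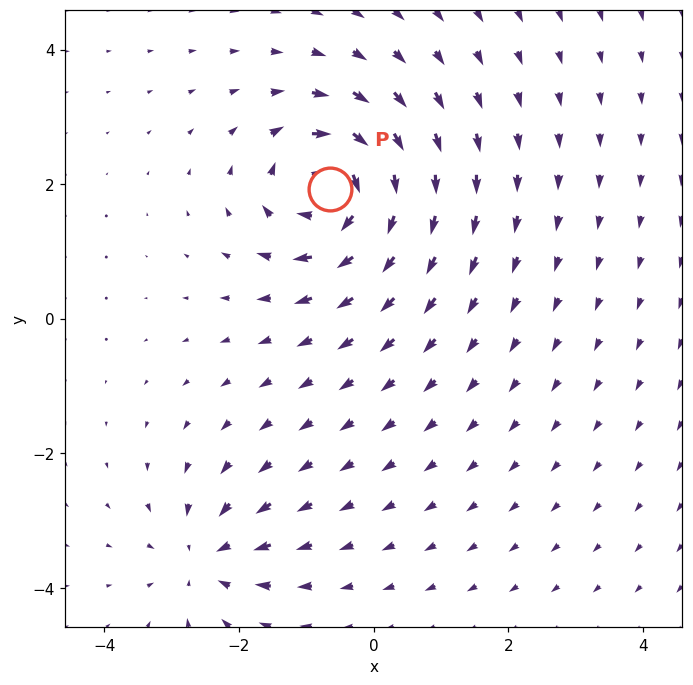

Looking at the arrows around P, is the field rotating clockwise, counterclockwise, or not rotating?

Near P at (-0.6, 1.9) the arrows circulate clockwise. The curl (z-component) there is about -6; negative curl means clockwise rotation.

clockwise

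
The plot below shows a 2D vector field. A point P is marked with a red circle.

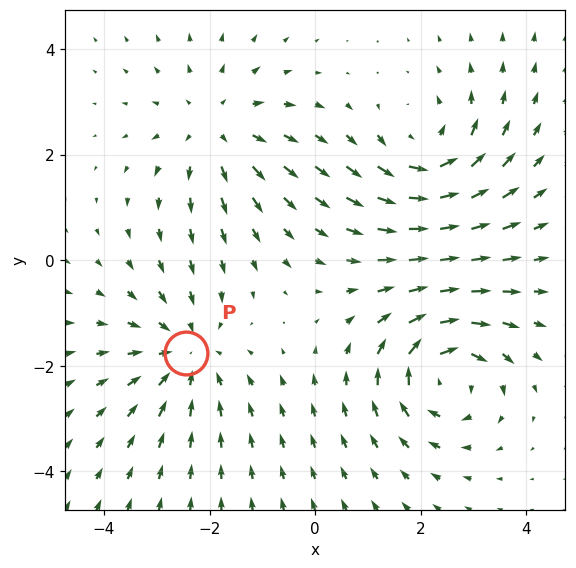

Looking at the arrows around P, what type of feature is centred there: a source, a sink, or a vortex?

At P (-2.5, -1.8) the arrows converge inward. Divergence about -3, curl ≈0 — negative divergence with near-zero curl is a sink.

sink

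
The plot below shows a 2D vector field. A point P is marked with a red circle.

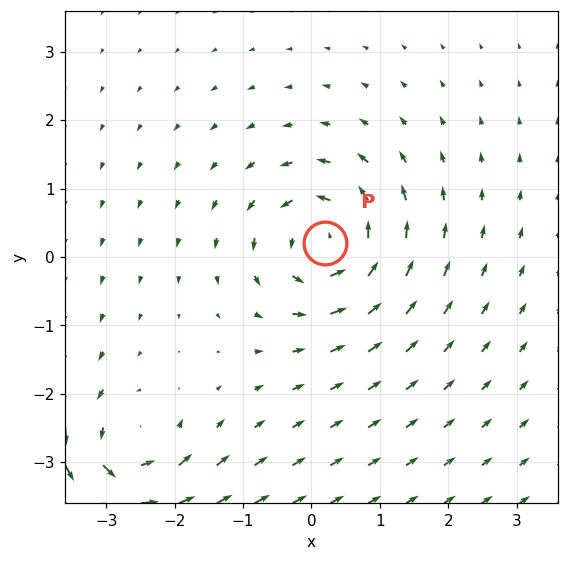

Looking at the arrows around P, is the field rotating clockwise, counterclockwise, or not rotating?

counterclockwise

Near P at (0.2, 0.2) the arrows circulate counterclockwise. The curl (z-component) there is about +7; positive curl means counterclockwise rotation.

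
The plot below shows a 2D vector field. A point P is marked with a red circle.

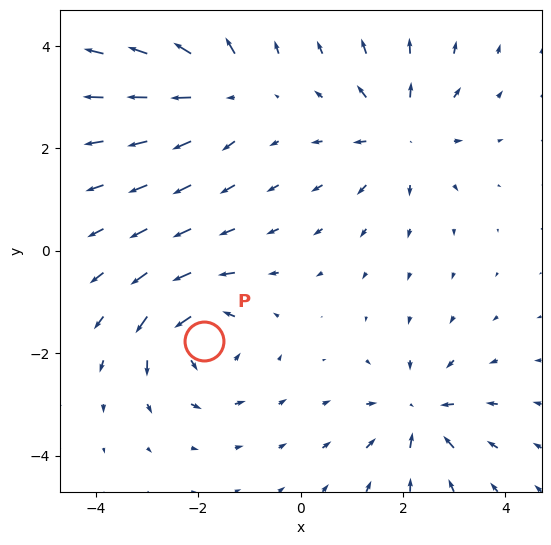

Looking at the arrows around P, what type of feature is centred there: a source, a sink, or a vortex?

At P (-1.9, -1.8) the arrows circulate counterclockwise. Divergence ≈0, curl about +6 — near-zero divergence with nonzero curl is a vortex.

vortex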